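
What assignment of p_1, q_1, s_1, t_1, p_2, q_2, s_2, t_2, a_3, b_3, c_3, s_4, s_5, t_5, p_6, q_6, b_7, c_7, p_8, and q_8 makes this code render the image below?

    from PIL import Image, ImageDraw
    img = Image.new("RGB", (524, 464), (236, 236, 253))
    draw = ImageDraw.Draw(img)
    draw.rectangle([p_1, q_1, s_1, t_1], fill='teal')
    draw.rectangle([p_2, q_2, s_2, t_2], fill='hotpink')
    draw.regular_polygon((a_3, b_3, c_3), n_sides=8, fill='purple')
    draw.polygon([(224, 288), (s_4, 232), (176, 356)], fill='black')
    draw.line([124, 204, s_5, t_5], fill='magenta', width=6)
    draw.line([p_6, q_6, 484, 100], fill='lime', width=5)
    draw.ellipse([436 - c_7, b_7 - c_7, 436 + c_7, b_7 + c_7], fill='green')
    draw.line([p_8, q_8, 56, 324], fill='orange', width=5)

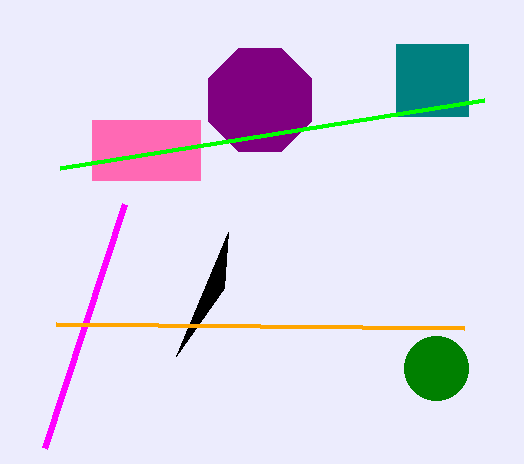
p_1 = 396; q_1 = 44; s_1 = 468; t_1 = 116; p_2 = 92; q_2 = 120; s_2 = 200; t_2 = 180; a_3 = 260; b_3 = 100; c_3 = 56; s_4 = 228; s_5 = 44; t_5 = 448; p_6 = 60; q_6 = 168; b_7 = 368; c_7 = 32; p_8 = 464; q_8 = 328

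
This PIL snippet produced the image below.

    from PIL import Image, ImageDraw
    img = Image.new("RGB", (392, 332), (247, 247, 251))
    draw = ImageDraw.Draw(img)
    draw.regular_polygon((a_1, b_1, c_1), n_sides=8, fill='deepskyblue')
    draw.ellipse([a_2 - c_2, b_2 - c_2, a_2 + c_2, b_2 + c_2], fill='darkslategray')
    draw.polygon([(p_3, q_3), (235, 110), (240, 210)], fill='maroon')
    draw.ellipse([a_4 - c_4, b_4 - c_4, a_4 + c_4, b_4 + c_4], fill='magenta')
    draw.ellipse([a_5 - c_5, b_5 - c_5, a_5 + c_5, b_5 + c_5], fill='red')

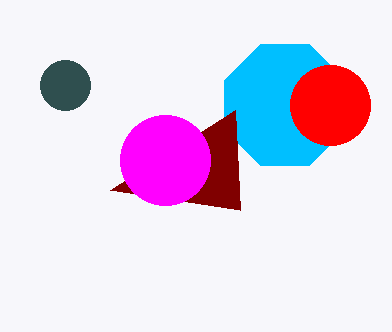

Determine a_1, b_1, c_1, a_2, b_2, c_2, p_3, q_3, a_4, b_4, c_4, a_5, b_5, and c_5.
a_1 = 285
b_1 = 105
c_1 = 65
a_2 = 65
b_2 = 85
c_2 = 25
p_3 = 110
q_3 = 190
a_4 = 165
b_4 = 160
c_4 = 45
a_5 = 330
b_5 = 105
c_5 = 40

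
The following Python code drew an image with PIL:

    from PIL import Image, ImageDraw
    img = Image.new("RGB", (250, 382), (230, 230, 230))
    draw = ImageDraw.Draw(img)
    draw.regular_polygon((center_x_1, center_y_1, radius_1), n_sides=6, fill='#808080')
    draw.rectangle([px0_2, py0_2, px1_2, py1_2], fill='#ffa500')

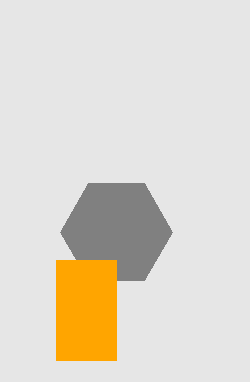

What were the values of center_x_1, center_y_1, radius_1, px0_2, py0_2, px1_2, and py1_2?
center_x_1 = 116; center_y_1 = 232; radius_1 = 56; px0_2 = 56; py0_2 = 260; px1_2 = 116; py1_2 = 360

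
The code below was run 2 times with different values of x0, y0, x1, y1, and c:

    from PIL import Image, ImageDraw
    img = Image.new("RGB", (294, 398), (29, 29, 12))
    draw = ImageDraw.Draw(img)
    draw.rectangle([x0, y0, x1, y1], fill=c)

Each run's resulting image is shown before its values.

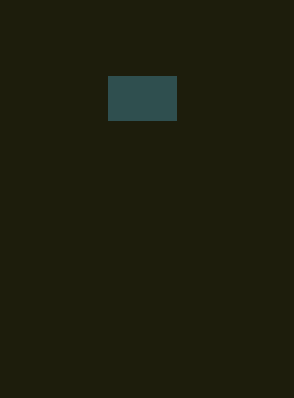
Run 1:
x0 = 108
y0 = 76
x1 = 176
y1 = 120
c = 'darkslategray'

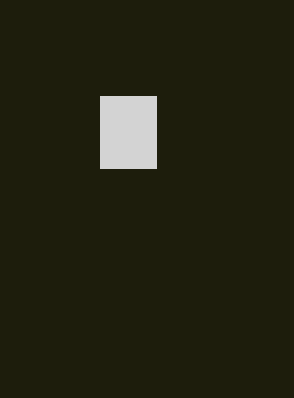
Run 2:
x0 = 100; y0 = 96; x1 = 156; y1 = 168; c = 'lightgray'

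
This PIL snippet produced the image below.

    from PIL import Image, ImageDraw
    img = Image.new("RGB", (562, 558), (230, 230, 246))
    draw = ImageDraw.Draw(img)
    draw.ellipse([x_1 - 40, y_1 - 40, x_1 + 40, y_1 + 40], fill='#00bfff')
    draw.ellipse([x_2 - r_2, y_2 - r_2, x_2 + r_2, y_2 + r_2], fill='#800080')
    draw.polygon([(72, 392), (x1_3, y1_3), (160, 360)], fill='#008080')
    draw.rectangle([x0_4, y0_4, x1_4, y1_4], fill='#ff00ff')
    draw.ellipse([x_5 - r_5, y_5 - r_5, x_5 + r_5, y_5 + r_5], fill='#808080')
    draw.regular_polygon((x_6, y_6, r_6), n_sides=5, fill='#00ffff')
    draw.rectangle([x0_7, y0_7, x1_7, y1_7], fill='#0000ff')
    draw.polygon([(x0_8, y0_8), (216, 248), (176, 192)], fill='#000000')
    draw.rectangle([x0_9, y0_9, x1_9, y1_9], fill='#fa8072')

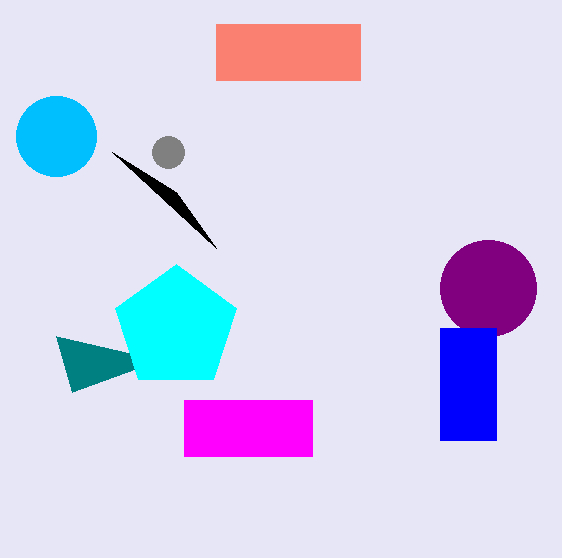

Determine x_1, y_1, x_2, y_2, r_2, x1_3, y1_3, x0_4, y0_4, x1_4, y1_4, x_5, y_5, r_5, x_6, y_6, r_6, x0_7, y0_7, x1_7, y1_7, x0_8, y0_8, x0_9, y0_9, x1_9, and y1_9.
x_1 = 56
y_1 = 136
x_2 = 488
y_2 = 288
r_2 = 48
x1_3 = 56
y1_3 = 336
x0_4 = 184
y0_4 = 400
x1_4 = 312
y1_4 = 456
x_5 = 168
y_5 = 152
r_5 = 16
x_6 = 176
y_6 = 328
r_6 = 64
x0_7 = 440
y0_7 = 328
x1_7 = 496
y1_7 = 440
x0_8 = 112
y0_8 = 152
x0_9 = 216
y0_9 = 24
x1_9 = 360
y1_9 = 80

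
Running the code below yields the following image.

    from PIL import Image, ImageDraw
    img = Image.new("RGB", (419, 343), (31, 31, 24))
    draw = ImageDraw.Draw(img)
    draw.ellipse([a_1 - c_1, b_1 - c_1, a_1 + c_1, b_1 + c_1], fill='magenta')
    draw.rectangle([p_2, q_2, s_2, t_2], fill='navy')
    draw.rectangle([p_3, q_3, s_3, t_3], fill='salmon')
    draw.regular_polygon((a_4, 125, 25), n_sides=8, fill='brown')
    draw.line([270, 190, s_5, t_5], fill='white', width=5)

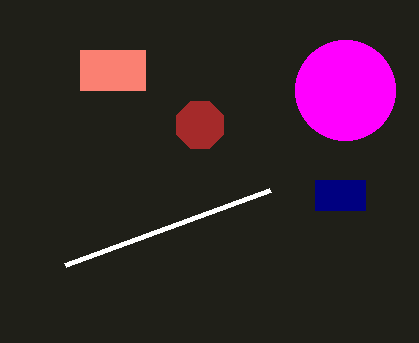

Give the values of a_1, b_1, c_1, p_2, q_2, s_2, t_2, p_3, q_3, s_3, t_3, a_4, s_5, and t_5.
a_1 = 345, b_1 = 90, c_1 = 50, p_2 = 315, q_2 = 180, s_2 = 365, t_2 = 210, p_3 = 80, q_3 = 50, s_3 = 145, t_3 = 90, a_4 = 200, s_5 = 65, t_5 = 265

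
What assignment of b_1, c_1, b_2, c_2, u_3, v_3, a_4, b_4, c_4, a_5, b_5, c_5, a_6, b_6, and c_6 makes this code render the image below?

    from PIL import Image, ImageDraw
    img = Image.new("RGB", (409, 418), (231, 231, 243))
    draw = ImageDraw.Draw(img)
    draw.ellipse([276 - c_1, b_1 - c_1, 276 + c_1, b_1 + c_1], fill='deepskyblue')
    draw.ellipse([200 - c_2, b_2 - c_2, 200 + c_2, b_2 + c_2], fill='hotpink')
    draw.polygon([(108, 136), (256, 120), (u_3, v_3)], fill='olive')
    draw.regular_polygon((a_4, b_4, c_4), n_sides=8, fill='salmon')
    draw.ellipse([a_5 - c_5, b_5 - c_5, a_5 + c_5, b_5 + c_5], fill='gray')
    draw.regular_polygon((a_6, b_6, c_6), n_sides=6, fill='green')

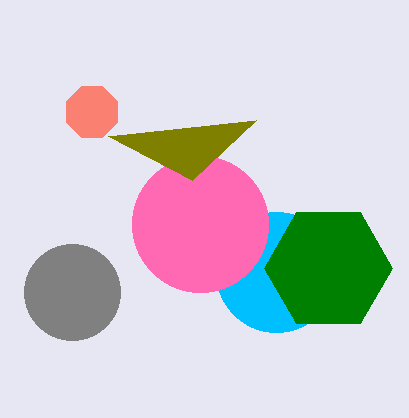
b_1 = 272; c_1 = 60; b_2 = 224; c_2 = 68; u_3 = 192; v_3 = 180; a_4 = 92; b_4 = 112; c_4 = 28; a_5 = 72; b_5 = 292; c_5 = 48; a_6 = 328; b_6 = 268; c_6 = 64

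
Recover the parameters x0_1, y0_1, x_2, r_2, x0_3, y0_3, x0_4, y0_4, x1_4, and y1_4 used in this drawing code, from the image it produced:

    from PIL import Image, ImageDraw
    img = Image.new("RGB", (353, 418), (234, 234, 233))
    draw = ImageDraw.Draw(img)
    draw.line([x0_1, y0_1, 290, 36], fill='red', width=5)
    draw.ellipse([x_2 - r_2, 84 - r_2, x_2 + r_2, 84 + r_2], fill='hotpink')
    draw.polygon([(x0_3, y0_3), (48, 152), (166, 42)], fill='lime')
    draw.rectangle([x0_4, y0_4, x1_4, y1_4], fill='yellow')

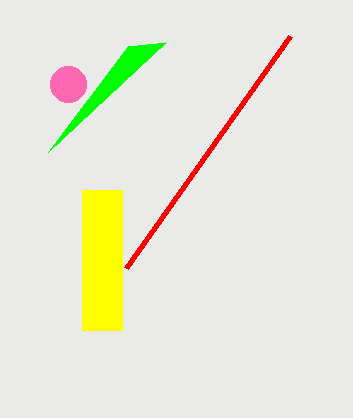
x0_1 = 126
y0_1 = 268
x_2 = 68
r_2 = 18
x0_3 = 128
y0_3 = 46
x0_4 = 82
y0_4 = 190
x1_4 = 122
y1_4 = 330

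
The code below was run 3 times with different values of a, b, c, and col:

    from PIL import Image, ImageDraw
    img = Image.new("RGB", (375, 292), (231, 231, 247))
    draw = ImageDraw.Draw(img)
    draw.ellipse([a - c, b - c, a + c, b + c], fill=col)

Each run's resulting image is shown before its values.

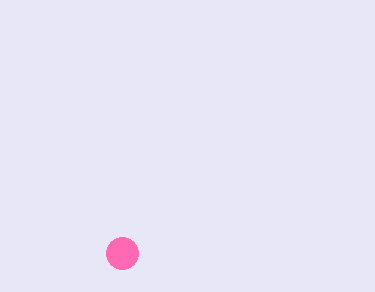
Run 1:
a = 122
b = 253
c = 16
col = 'hotpink'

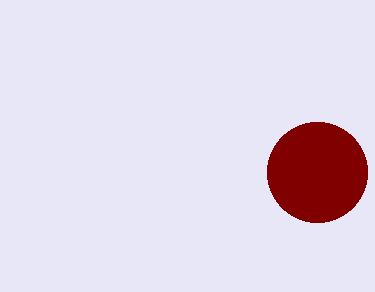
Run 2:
a = 317
b = 172
c = 50
col = 'maroon'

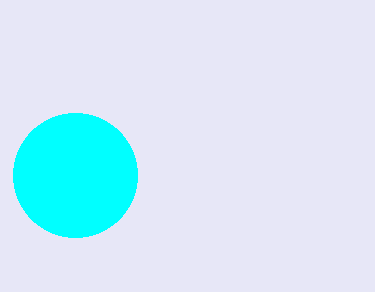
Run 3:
a = 75
b = 175
c = 62
col = 'cyan'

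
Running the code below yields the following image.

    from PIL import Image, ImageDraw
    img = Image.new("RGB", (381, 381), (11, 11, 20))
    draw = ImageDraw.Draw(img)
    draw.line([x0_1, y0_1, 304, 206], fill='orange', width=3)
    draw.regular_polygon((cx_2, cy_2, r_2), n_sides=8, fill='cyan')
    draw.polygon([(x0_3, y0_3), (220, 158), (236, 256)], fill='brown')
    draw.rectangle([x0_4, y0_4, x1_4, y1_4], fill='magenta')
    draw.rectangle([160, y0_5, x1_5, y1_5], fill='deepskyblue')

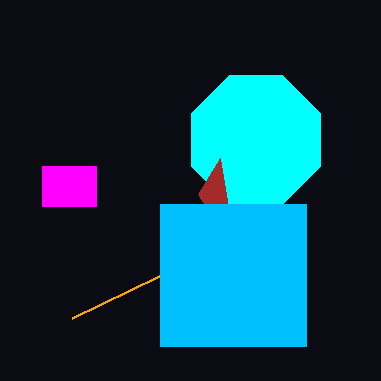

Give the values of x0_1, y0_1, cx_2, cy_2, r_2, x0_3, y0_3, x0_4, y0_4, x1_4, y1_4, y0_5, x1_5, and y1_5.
x0_1 = 72
y0_1 = 318
cx_2 = 256
cy_2 = 140
r_2 = 70
x0_3 = 198
y0_3 = 194
x0_4 = 42
y0_4 = 166
x1_4 = 96
y1_4 = 206
y0_5 = 204
x1_5 = 306
y1_5 = 346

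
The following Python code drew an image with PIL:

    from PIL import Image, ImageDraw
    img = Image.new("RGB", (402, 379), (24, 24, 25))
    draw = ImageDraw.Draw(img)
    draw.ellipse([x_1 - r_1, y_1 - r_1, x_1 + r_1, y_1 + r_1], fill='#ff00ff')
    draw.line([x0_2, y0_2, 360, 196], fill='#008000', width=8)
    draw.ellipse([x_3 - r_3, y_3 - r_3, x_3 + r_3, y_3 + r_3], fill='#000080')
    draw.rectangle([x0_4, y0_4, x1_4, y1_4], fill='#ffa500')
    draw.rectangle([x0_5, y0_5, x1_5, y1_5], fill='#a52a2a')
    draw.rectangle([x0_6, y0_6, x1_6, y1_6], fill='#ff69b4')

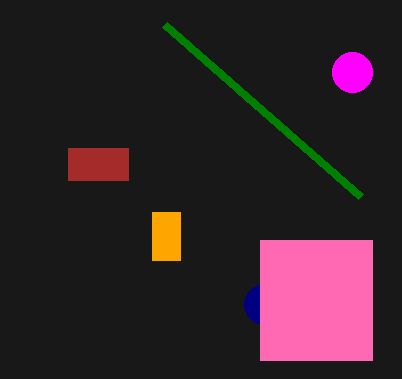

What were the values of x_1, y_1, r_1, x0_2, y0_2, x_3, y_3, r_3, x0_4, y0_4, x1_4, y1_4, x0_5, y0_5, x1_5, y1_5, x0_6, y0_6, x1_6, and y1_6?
x_1 = 352; y_1 = 72; r_1 = 20; x0_2 = 164; y0_2 = 24; x_3 = 264; y_3 = 304; r_3 = 20; x0_4 = 152; y0_4 = 212; x1_4 = 180; y1_4 = 260; x0_5 = 68; y0_5 = 148; x1_5 = 128; y1_5 = 180; x0_6 = 260; y0_6 = 240; x1_6 = 372; y1_6 = 360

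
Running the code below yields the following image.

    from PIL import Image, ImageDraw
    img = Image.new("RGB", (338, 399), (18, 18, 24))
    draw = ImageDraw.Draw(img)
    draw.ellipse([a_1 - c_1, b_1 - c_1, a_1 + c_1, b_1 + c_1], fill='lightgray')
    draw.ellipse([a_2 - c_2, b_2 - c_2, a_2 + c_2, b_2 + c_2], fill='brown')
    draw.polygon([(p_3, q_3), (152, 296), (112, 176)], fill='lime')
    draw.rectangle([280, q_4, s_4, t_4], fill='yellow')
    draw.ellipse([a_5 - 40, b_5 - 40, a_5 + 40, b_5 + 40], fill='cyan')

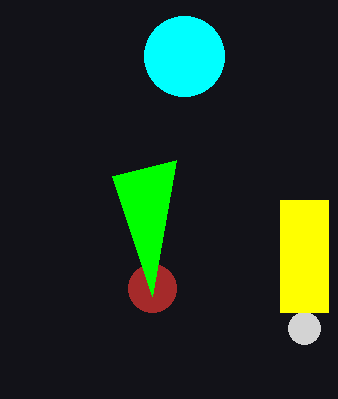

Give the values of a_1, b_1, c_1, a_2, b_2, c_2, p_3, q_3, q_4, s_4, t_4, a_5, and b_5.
a_1 = 304; b_1 = 328; c_1 = 16; a_2 = 152; b_2 = 288; c_2 = 24; p_3 = 176; q_3 = 160; q_4 = 200; s_4 = 328; t_4 = 312; a_5 = 184; b_5 = 56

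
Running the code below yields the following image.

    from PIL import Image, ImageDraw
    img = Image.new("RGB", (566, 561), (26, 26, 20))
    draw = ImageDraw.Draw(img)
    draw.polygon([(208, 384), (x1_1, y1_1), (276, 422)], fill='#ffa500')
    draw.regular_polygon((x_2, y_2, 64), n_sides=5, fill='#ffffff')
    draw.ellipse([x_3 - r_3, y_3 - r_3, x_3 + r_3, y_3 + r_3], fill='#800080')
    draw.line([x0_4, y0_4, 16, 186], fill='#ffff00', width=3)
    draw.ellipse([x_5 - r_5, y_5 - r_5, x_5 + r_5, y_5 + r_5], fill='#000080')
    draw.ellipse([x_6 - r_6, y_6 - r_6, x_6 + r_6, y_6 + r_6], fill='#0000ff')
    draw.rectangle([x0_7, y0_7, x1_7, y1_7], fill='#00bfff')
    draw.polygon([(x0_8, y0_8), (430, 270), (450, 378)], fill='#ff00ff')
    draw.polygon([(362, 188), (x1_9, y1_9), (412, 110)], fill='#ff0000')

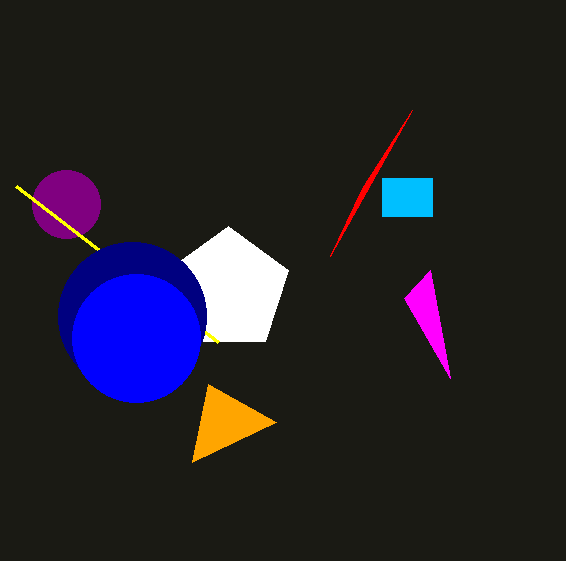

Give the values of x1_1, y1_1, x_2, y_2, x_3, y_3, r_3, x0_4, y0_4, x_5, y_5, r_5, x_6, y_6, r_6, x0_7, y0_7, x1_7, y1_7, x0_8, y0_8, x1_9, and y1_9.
x1_1 = 192; y1_1 = 462; x_2 = 228; y_2 = 290; x_3 = 66; y_3 = 204; r_3 = 34; x0_4 = 218; y0_4 = 342; x_5 = 132; y_5 = 316; r_5 = 74; x_6 = 136; y_6 = 338; r_6 = 64; x0_7 = 382; y0_7 = 178; x1_7 = 432; y1_7 = 216; x0_8 = 404; y0_8 = 298; x1_9 = 330; y1_9 = 256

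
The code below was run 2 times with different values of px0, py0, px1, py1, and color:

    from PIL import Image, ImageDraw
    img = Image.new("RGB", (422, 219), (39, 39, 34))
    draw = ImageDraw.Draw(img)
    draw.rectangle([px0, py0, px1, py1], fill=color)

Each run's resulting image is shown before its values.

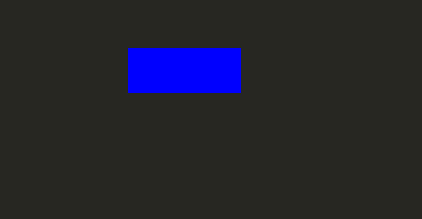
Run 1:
px0 = 128
py0 = 48
px1 = 240
py1 = 92
color = 'blue'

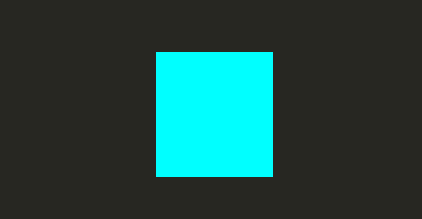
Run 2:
px0 = 156
py0 = 52
px1 = 272
py1 = 176
color = 'cyan'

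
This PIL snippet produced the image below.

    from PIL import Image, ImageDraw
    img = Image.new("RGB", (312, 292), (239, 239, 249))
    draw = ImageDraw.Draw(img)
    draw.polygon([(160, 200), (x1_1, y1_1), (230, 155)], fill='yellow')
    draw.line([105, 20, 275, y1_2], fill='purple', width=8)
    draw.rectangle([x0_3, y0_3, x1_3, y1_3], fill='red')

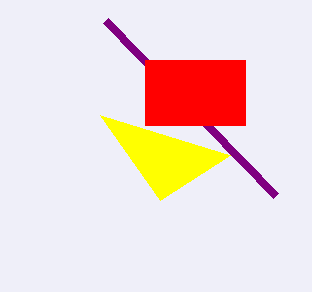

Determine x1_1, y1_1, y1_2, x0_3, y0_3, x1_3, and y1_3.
x1_1 = 100, y1_1 = 115, y1_2 = 195, x0_3 = 145, y0_3 = 60, x1_3 = 245, y1_3 = 125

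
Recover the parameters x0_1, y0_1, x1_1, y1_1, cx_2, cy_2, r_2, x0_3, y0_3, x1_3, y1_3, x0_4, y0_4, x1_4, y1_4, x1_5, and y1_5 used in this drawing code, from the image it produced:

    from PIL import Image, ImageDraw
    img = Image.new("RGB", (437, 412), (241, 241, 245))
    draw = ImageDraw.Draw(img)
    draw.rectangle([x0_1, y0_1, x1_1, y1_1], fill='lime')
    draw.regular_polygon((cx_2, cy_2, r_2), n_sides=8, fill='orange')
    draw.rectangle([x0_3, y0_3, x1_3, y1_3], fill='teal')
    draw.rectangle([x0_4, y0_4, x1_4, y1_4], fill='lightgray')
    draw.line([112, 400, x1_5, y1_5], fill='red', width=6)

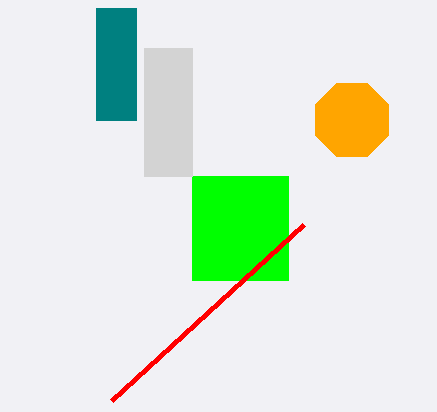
x0_1 = 192
y0_1 = 176
x1_1 = 288
y1_1 = 280
cx_2 = 352
cy_2 = 120
r_2 = 40
x0_3 = 96
y0_3 = 8
x1_3 = 136
y1_3 = 120
x0_4 = 144
y0_4 = 48
x1_4 = 192
y1_4 = 176
x1_5 = 304
y1_5 = 224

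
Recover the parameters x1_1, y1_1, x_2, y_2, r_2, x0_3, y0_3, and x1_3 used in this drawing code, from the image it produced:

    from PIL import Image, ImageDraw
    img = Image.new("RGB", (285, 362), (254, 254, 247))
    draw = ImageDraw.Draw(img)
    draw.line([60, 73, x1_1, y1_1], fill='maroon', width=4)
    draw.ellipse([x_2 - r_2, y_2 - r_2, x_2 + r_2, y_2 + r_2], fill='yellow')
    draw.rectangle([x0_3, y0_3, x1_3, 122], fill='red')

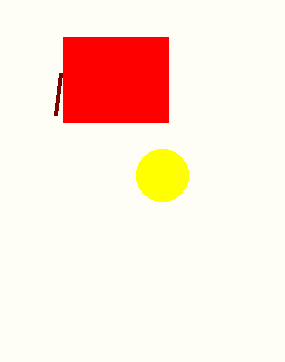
x1_1 = 55; y1_1 = 115; x_2 = 162; y_2 = 175; r_2 = 26; x0_3 = 63; y0_3 = 37; x1_3 = 168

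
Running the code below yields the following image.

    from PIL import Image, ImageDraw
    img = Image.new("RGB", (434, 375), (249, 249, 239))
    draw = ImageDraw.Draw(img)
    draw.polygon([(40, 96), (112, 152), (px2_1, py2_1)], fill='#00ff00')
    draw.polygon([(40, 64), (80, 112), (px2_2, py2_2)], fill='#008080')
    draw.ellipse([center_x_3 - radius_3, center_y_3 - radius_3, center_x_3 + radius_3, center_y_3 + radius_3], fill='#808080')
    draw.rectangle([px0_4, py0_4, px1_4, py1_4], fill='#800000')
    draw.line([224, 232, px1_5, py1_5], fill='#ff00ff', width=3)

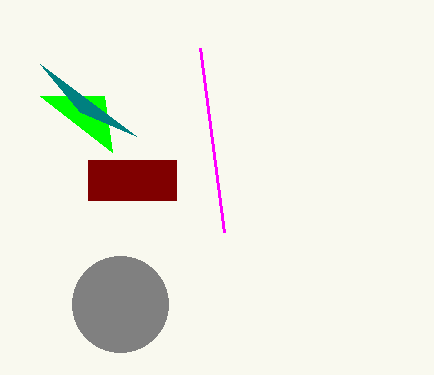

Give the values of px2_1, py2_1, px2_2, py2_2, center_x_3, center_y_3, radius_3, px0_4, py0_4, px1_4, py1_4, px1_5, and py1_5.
px2_1 = 104
py2_1 = 96
px2_2 = 136
py2_2 = 136
center_x_3 = 120
center_y_3 = 304
radius_3 = 48
px0_4 = 88
py0_4 = 160
px1_4 = 176
py1_4 = 200
px1_5 = 200
py1_5 = 48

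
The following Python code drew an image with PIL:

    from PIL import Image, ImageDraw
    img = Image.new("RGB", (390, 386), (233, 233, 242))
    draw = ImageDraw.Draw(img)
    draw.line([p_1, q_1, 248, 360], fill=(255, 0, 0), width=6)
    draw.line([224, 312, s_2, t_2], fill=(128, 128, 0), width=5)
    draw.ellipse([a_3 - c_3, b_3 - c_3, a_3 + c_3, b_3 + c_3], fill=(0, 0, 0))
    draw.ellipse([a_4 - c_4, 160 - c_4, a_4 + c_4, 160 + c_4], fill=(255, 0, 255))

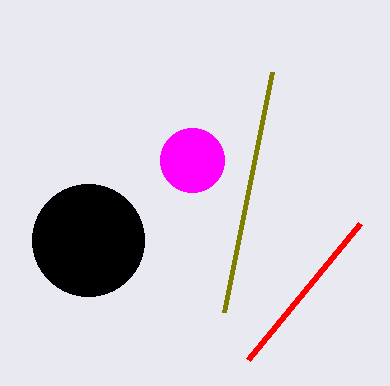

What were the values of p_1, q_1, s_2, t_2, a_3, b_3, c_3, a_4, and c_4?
p_1 = 360
q_1 = 224
s_2 = 272
t_2 = 72
a_3 = 88
b_3 = 240
c_3 = 56
a_4 = 192
c_4 = 32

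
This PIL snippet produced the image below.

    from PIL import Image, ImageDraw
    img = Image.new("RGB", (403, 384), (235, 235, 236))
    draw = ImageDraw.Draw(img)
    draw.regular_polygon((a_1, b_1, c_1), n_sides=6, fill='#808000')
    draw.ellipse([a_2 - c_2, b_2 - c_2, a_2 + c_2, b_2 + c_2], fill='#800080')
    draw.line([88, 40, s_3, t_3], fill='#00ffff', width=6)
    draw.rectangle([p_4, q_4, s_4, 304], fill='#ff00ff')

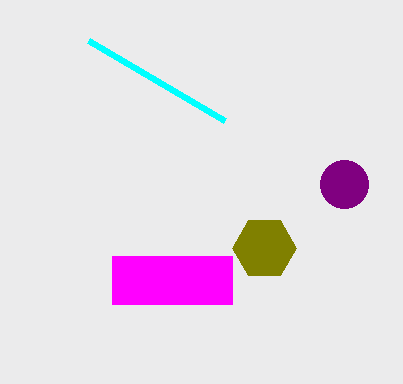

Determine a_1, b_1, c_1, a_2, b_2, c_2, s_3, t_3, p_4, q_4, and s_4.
a_1 = 264; b_1 = 248; c_1 = 32; a_2 = 344; b_2 = 184; c_2 = 24; s_3 = 224; t_3 = 120; p_4 = 112; q_4 = 256; s_4 = 232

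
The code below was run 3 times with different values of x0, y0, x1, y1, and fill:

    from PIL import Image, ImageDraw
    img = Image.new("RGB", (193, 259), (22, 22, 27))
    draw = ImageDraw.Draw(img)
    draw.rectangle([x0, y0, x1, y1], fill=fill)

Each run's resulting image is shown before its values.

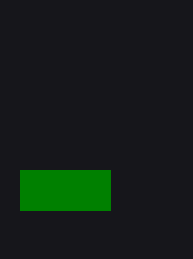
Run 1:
x0 = 20, y0 = 170, x1 = 110, y1 = 210, fill = 'green'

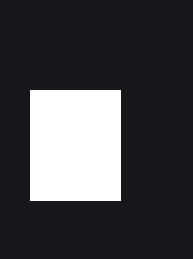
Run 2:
x0 = 30, y0 = 90, x1 = 120, y1 = 200, fill = 'white'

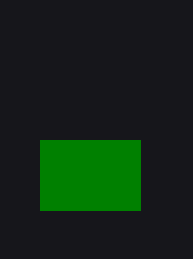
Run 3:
x0 = 40, y0 = 140, x1 = 140, y1 = 210, fill = 'green'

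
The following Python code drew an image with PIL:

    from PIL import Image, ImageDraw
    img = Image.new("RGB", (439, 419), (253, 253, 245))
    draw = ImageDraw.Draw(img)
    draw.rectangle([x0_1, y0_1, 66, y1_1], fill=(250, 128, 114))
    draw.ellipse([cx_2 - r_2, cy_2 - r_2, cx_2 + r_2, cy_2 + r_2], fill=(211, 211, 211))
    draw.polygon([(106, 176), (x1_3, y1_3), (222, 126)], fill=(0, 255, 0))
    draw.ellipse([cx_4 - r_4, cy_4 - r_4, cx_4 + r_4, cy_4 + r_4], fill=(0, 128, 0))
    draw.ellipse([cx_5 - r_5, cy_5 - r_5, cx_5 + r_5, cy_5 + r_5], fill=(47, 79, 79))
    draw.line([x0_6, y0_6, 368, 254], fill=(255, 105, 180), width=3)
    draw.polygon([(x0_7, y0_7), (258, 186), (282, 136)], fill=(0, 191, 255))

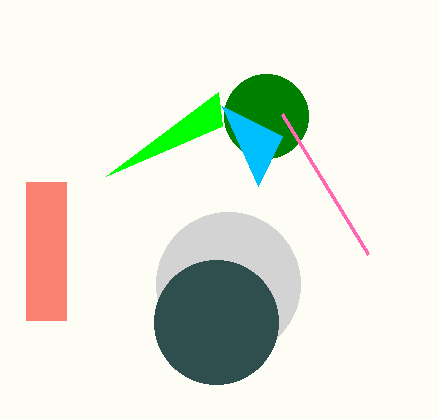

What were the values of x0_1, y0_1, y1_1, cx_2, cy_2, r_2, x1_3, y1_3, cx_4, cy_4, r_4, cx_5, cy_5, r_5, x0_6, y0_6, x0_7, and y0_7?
x0_1 = 26
y0_1 = 182
y1_1 = 320
cx_2 = 228
cy_2 = 284
r_2 = 72
x1_3 = 218
y1_3 = 92
cx_4 = 266
cy_4 = 116
r_4 = 42
cx_5 = 216
cy_5 = 322
r_5 = 62
x0_6 = 282
y0_6 = 114
x0_7 = 222
y0_7 = 106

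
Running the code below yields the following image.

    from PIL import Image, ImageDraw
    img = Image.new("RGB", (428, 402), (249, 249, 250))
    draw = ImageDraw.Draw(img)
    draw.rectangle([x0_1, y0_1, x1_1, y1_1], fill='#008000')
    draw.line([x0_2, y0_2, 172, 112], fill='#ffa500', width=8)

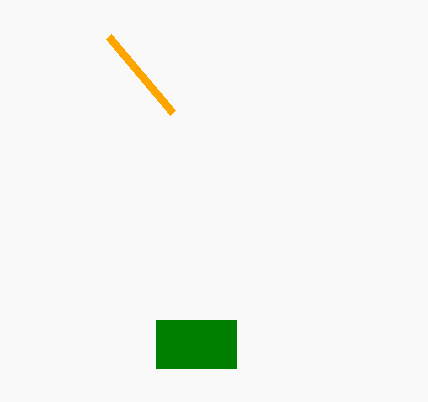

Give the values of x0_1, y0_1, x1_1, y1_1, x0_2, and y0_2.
x0_1 = 156; y0_1 = 320; x1_1 = 236; y1_1 = 368; x0_2 = 108; y0_2 = 36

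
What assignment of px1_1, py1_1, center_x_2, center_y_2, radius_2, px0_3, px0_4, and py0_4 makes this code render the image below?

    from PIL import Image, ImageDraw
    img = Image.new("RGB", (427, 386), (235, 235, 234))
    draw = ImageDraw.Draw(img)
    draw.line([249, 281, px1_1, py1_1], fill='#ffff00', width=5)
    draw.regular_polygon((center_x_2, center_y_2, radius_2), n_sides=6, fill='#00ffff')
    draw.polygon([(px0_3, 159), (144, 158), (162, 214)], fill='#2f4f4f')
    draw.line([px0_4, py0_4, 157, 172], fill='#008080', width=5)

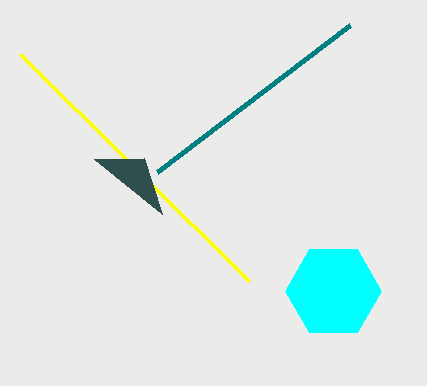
px1_1 = 20, py1_1 = 54, center_x_2 = 333, center_y_2 = 291, radius_2 = 48, px0_3 = 94, px0_4 = 350, py0_4 = 25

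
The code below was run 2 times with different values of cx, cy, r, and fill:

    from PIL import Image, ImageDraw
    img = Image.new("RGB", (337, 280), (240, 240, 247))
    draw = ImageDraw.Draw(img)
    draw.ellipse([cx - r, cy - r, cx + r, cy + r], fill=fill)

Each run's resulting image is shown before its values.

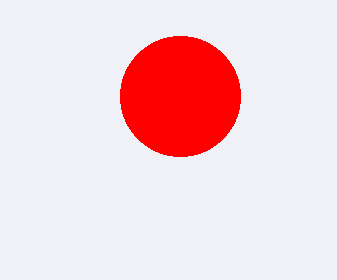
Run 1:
cx = 180, cy = 96, r = 60, fill = 'red'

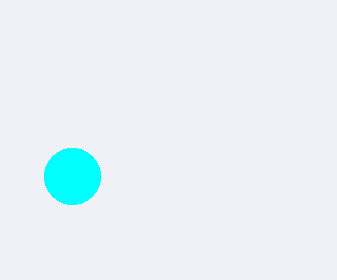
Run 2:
cx = 72
cy = 176
r = 28
fill = 'cyan'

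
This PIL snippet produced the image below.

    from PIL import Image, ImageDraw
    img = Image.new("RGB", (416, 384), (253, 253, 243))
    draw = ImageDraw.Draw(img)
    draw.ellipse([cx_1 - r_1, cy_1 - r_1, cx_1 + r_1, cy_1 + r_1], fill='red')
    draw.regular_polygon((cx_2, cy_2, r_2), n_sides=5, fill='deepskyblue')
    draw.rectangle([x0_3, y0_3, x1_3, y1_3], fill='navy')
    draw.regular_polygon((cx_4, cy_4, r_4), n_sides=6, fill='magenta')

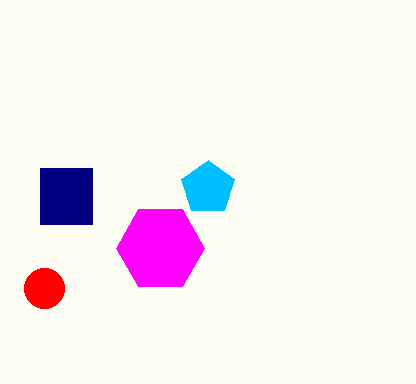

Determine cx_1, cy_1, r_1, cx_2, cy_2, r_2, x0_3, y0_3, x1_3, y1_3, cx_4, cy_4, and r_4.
cx_1 = 44; cy_1 = 288; r_1 = 20; cx_2 = 208; cy_2 = 188; r_2 = 28; x0_3 = 40; y0_3 = 168; x1_3 = 92; y1_3 = 224; cx_4 = 160; cy_4 = 248; r_4 = 44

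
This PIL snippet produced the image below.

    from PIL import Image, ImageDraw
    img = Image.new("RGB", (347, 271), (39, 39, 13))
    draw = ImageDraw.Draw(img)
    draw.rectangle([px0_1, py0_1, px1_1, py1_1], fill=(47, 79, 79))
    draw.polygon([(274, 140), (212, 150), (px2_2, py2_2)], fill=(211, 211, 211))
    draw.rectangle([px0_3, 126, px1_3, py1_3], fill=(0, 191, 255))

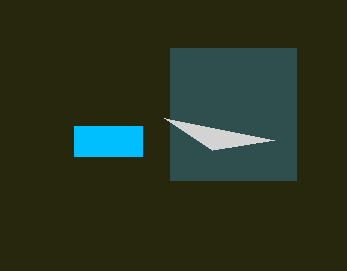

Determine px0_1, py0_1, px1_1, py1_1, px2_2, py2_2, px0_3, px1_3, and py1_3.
px0_1 = 170, py0_1 = 48, px1_1 = 296, py1_1 = 180, px2_2 = 164, py2_2 = 118, px0_3 = 74, px1_3 = 142, py1_3 = 156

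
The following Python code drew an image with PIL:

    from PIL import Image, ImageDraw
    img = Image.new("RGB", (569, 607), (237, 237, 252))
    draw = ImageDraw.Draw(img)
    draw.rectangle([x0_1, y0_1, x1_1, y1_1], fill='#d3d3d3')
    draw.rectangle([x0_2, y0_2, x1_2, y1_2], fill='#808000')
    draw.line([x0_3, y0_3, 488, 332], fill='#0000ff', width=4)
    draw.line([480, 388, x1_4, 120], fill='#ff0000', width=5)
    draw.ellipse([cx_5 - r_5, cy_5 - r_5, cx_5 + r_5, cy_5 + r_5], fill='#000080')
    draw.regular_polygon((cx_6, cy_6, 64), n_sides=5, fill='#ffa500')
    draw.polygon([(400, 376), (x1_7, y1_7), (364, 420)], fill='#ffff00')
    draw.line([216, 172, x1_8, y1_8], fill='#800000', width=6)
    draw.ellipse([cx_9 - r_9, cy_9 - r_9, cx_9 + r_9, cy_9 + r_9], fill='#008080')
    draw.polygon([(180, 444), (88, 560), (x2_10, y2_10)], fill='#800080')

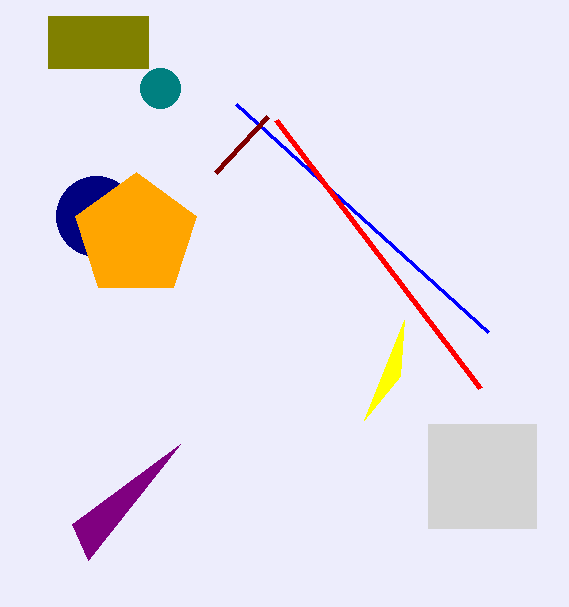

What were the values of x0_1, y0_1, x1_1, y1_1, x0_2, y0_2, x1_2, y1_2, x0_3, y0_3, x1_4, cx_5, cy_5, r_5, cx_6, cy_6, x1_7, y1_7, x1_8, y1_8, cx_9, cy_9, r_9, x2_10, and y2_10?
x0_1 = 428
y0_1 = 424
x1_1 = 536
y1_1 = 528
x0_2 = 48
y0_2 = 16
x1_2 = 148
y1_2 = 68
x0_3 = 236
y0_3 = 104
x1_4 = 276
cx_5 = 96
cy_5 = 216
r_5 = 40
cx_6 = 136
cy_6 = 236
x1_7 = 404
y1_7 = 320
x1_8 = 268
y1_8 = 116
cx_9 = 160
cy_9 = 88
r_9 = 20
x2_10 = 72
y2_10 = 524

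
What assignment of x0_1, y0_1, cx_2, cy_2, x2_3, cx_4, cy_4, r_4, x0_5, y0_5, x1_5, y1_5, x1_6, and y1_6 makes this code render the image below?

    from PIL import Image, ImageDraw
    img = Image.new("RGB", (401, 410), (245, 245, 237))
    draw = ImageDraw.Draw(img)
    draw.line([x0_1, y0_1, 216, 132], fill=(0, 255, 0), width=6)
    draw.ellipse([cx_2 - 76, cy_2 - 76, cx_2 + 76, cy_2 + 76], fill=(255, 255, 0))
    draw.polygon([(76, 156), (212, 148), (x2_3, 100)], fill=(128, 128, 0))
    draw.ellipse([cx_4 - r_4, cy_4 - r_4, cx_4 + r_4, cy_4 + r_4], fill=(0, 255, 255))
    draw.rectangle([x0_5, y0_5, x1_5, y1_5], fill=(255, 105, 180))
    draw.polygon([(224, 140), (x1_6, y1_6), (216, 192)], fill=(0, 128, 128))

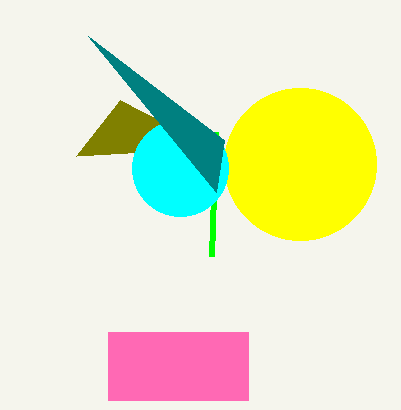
x0_1 = 212, y0_1 = 256, cx_2 = 300, cy_2 = 164, x2_3 = 120, cx_4 = 180, cy_4 = 168, r_4 = 48, x0_5 = 108, y0_5 = 332, x1_5 = 248, y1_5 = 400, x1_6 = 88, y1_6 = 36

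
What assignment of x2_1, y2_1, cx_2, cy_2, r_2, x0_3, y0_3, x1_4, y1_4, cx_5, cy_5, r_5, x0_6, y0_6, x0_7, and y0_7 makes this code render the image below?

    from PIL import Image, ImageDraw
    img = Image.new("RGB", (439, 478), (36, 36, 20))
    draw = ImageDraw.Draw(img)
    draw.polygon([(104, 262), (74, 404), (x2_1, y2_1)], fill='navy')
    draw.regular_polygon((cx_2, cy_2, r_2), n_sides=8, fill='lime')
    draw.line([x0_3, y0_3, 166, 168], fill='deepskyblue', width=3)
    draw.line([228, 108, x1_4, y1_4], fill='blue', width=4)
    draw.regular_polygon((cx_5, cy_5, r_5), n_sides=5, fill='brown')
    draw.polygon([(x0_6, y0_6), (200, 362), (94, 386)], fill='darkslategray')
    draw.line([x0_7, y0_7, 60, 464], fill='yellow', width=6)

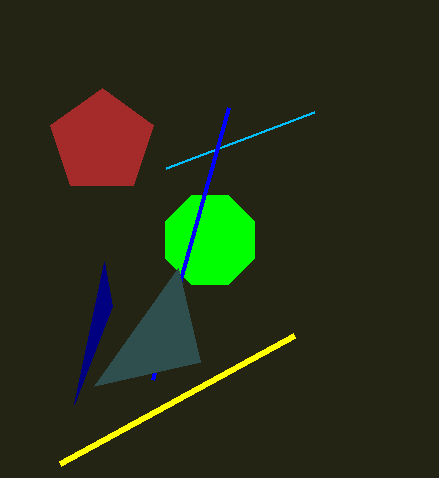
x2_1 = 112; y2_1 = 306; cx_2 = 210; cy_2 = 240; r_2 = 48; x0_3 = 314; y0_3 = 112; x1_4 = 152; y1_4 = 380; cx_5 = 102; cy_5 = 142; r_5 = 54; x0_6 = 178; y0_6 = 268; x0_7 = 294; y0_7 = 336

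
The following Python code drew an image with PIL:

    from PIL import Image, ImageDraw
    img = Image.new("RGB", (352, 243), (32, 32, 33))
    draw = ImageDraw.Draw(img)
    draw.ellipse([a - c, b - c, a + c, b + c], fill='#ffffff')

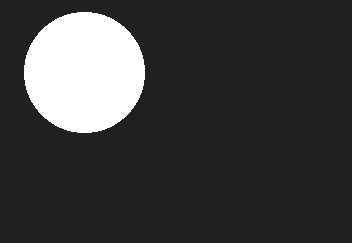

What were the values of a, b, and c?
a = 84
b = 72
c = 60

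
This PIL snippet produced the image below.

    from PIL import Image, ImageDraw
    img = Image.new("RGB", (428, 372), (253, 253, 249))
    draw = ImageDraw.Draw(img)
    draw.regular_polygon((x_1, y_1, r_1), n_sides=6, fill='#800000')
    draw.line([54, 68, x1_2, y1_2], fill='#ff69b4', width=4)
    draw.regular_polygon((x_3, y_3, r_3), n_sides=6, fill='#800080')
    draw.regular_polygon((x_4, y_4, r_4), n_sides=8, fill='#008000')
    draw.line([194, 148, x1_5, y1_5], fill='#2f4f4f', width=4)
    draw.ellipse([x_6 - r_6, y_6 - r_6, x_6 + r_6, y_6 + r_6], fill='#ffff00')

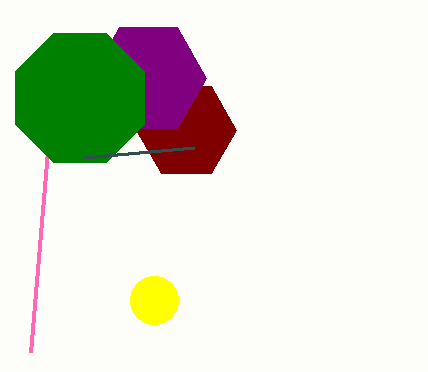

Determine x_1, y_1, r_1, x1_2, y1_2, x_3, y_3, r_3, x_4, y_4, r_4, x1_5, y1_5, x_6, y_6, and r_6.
x_1 = 186; y_1 = 130; r_1 = 50; x1_2 = 30; y1_2 = 352; x_3 = 148; y_3 = 78; r_3 = 58; x_4 = 80; y_4 = 98; r_4 = 70; x1_5 = 84; y1_5 = 158; x_6 = 154; y_6 = 300; r_6 = 24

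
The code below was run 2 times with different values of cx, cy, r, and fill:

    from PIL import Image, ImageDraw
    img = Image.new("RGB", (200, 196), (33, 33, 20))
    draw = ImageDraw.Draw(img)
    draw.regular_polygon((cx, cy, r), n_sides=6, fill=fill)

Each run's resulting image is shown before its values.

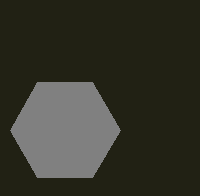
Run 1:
cx = 65, cy = 130, r = 55, fill = 'gray'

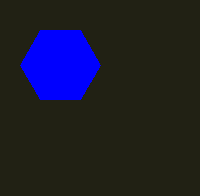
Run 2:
cx = 60; cy = 65; r = 40; fill = 'blue'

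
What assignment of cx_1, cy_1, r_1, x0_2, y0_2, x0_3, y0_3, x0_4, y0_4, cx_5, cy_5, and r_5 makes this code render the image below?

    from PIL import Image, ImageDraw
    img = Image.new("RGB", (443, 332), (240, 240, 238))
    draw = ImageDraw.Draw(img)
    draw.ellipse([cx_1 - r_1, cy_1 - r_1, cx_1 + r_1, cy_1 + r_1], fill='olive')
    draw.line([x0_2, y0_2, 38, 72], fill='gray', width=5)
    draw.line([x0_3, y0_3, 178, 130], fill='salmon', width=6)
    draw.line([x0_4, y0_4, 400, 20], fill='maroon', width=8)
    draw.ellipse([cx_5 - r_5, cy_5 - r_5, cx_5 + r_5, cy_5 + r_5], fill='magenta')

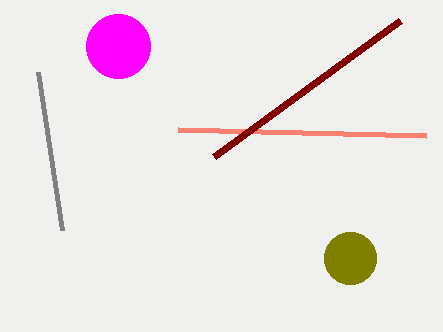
cx_1 = 350, cy_1 = 258, r_1 = 26, x0_2 = 62, y0_2 = 230, x0_3 = 426, y0_3 = 136, x0_4 = 214, y0_4 = 156, cx_5 = 118, cy_5 = 46, r_5 = 32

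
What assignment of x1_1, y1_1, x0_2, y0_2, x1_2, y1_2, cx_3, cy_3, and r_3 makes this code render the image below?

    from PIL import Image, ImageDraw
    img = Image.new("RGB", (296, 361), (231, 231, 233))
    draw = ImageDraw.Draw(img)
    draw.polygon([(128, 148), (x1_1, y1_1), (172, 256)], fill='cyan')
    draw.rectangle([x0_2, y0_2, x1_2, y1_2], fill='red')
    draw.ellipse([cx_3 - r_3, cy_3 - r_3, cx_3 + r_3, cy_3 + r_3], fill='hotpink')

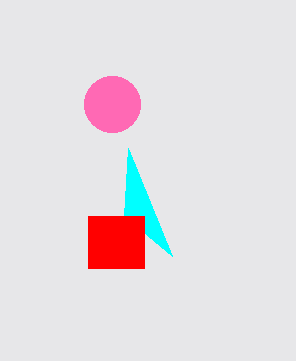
x1_1 = 124
y1_1 = 216
x0_2 = 88
y0_2 = 216
x1_2 = 144
y1_2 = 268
cx_3 = 112
cy_3 = 104
r_3 = 28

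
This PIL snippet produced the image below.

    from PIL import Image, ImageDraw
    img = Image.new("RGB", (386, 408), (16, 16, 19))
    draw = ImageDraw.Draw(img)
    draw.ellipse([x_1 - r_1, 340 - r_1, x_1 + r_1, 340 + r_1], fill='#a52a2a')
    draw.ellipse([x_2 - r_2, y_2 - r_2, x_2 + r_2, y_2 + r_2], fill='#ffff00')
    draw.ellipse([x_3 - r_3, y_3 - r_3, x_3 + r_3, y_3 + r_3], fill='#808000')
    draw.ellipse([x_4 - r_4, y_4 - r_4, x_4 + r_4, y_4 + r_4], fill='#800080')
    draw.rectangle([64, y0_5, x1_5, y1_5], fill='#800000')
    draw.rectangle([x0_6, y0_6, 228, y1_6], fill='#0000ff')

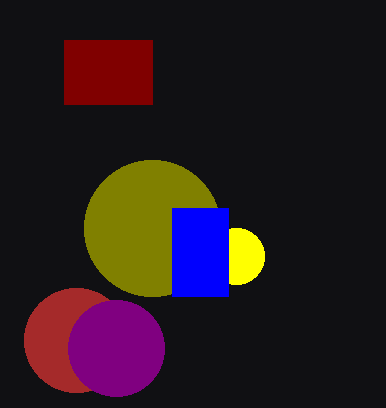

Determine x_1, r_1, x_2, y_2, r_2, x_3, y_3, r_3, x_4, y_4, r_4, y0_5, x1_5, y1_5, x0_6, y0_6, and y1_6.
x_1 = 76; r_1 = 52; x_2 = 236; y_2 = 256; r_2 = 28; x_3 = 152; y_3 = 228; r_3 = 68; x_4 = 116; y_4 = 348; r_4 = 48; y0_5 = 40; x1_5 = 152; y1_5 = 104; x0_6 = 172; y0_6 = 208; y1_6 = 296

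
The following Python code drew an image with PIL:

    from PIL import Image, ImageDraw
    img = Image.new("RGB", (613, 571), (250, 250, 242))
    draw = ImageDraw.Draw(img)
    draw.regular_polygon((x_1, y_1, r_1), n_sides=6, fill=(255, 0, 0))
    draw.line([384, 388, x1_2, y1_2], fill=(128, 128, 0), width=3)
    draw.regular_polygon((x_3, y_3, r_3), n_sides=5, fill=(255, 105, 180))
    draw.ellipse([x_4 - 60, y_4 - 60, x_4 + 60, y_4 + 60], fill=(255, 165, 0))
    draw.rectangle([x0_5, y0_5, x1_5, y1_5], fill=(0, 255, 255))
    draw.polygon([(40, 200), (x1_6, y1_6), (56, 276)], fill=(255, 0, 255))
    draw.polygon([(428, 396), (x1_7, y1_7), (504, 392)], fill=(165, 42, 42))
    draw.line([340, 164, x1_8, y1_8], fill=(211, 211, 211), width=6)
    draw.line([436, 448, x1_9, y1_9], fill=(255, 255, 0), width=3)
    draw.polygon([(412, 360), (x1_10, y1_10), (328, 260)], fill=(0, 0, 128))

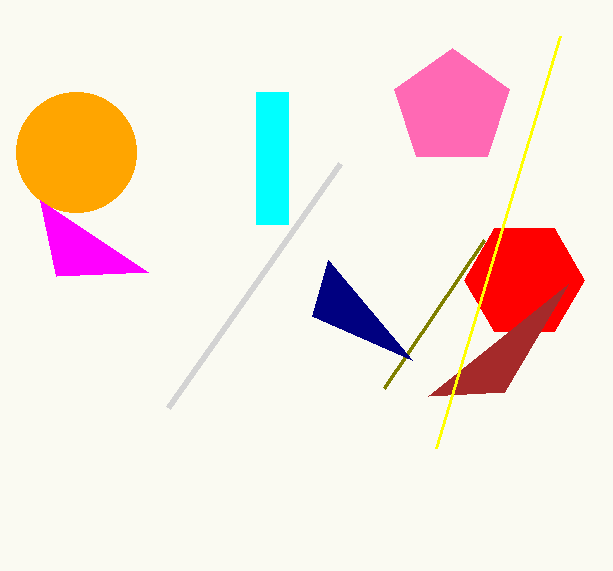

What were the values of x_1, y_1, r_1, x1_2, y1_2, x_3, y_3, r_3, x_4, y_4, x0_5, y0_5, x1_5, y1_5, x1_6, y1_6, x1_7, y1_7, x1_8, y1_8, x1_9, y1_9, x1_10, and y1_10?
x_1 = 524, y_1 = 280, r_1 = 60, x1_2 = 484, y1_2 = 240, x_3 = 452, y_3 = 108, r_3 = 60, x_4 = 76, y_4 = 152, x0_5 = 256, y0_5 = 92, x1_5 = 288, y1_5 = 224, x1_6 = 148, y1_6 = 272, x1_7 = 568, y1_7 = 284, x1_8 = 168, y1_8 = 408, x1_9 = 560, y1_9 = 36, x1_10 = 312, y1_10 = 316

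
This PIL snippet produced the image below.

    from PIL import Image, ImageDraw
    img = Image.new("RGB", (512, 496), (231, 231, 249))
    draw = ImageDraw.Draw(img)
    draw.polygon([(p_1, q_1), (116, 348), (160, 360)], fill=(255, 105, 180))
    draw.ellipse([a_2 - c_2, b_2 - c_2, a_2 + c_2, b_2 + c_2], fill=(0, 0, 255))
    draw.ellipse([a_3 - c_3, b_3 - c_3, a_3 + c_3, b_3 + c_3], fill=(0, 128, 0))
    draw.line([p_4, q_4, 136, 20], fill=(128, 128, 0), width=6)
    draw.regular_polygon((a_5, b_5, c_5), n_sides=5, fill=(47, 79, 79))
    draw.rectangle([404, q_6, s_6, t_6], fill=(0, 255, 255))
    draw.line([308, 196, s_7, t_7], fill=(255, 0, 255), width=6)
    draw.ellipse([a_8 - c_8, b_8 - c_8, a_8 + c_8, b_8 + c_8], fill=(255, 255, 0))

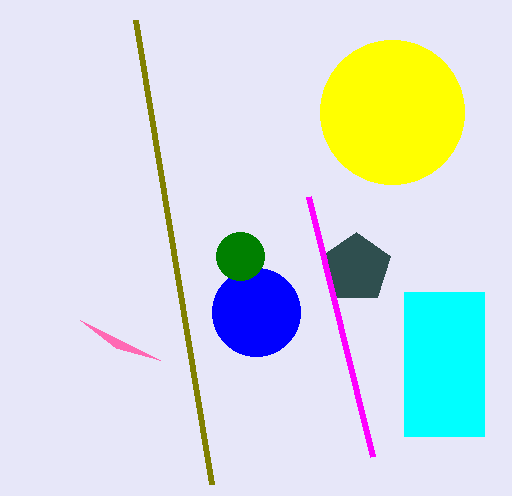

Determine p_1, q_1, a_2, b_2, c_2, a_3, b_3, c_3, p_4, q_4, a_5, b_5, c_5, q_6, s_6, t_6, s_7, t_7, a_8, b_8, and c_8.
p_1 = 80, q_1 = 320, a_2 = 256, b_2 = 312, c_2 = 44, a_3 = 240, b_3 = 256, c_3 = 24, p_4 = 212, q_4 = 484, a_5 = 356, b_5 = 268, c_5 = 36, q_6 = 292, s_6 = 484, t_6 = 436, s_7 = 372, t_7 = 456, a_8 = 392, b_8 = 112, c_8 = 72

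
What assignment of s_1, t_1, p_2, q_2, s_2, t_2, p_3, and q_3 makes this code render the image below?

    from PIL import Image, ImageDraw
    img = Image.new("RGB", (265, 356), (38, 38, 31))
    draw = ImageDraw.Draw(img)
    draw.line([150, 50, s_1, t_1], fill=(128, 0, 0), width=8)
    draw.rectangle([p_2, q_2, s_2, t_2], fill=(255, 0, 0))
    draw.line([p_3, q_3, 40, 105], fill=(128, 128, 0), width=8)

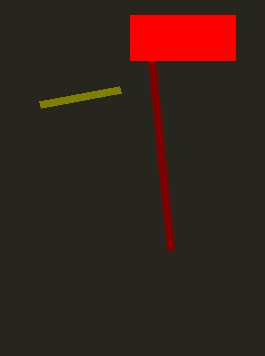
s_1 = 170, t_1 = 250, p_2 = 130, q_2 = 15, s_2 = 235, t_2 = 60, p_3 = 120, q_3 = 90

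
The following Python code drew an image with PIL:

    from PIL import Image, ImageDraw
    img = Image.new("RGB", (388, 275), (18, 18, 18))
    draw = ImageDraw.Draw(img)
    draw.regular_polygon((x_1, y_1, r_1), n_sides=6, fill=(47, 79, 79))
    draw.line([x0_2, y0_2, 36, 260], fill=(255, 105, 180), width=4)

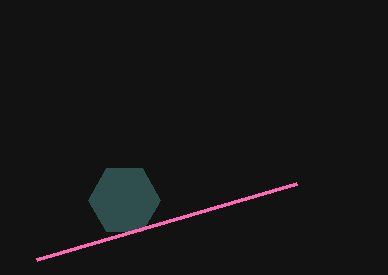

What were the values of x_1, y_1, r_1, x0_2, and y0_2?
x_1 = 124, y_1 = 200, r_1 = 36, x0_2 = 296, y0_2 = 184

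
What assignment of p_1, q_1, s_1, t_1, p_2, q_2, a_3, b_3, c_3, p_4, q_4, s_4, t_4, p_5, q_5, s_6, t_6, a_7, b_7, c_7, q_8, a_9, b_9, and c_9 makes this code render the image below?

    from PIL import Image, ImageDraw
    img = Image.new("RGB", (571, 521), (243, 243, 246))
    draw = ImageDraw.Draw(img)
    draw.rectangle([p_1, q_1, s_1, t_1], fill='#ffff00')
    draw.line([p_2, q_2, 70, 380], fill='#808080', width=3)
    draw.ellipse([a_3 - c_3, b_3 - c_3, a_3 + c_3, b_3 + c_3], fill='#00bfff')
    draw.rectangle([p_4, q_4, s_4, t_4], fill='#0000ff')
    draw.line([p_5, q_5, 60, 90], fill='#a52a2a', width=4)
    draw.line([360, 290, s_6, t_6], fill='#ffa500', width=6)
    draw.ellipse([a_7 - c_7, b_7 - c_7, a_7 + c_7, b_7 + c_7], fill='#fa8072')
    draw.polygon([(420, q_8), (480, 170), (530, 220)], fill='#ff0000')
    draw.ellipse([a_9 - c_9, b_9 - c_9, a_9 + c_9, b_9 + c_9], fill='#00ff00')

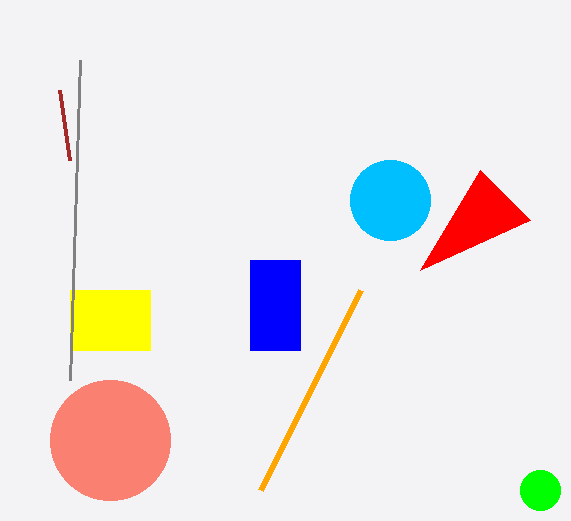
p_1 = 70, q_1 = 290, s_1 = 150, t_1 = 350, p_2 = 80, q_2 = 60, a_3 = 390, b_3 = 200, c_3 = 40, p_4 = 250, q_4 = 260, s_4 = 300, t_4 = 350, p_5 = 70, q_5 = 160, s_6 = 260, t_6 = 490, a_7 = 110, b_7 = 440, c_7 = 60, q_8 = 270, a_9 = 540, b_9 = 490, c_9 = 20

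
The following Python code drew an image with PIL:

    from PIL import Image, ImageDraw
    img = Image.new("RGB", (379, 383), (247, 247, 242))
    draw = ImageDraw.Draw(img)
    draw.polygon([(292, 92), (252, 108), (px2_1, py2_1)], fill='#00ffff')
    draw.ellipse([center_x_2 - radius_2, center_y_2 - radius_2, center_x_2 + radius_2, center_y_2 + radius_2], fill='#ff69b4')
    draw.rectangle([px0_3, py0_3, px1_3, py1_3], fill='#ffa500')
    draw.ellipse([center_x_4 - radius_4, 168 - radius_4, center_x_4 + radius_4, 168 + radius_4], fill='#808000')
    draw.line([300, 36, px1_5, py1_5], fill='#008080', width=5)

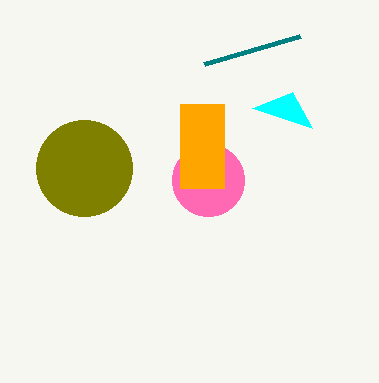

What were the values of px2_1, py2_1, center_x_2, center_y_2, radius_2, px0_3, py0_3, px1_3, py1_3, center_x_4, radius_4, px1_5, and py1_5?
px2_1 = 312, py2_1 = 128, center_x_2 = 208, center_y_2 = 180, radius_2 = 36, px0_3 = 180, py0_3 = 104, px1_3 = 224, py1_3 = 188, center_x_4 = 84, radius_4 = 48, px1_5 = 204, py1_5 = 64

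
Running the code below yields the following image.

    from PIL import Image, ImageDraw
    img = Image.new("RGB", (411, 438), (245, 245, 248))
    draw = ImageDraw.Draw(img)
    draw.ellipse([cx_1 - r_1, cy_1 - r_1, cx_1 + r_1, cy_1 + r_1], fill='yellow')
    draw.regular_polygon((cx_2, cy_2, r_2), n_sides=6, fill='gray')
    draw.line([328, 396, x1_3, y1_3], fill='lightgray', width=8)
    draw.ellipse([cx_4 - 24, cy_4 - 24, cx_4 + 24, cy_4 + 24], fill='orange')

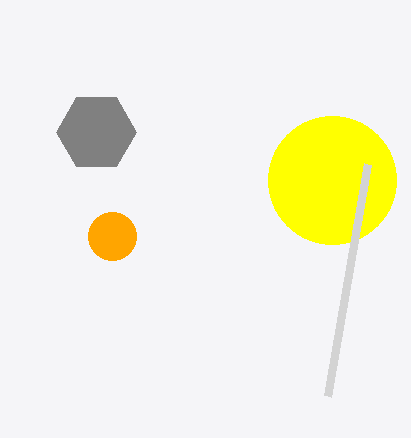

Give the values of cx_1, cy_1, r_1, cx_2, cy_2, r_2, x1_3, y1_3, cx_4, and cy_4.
cx_1 = 332; cy_1 = 180; r_1 = 64; cx_2 = 96; cy_2 = 132; r_2 = 40; x1_3 = 368; y1_3 = 164; cx_4 = 112; cy_4 = 236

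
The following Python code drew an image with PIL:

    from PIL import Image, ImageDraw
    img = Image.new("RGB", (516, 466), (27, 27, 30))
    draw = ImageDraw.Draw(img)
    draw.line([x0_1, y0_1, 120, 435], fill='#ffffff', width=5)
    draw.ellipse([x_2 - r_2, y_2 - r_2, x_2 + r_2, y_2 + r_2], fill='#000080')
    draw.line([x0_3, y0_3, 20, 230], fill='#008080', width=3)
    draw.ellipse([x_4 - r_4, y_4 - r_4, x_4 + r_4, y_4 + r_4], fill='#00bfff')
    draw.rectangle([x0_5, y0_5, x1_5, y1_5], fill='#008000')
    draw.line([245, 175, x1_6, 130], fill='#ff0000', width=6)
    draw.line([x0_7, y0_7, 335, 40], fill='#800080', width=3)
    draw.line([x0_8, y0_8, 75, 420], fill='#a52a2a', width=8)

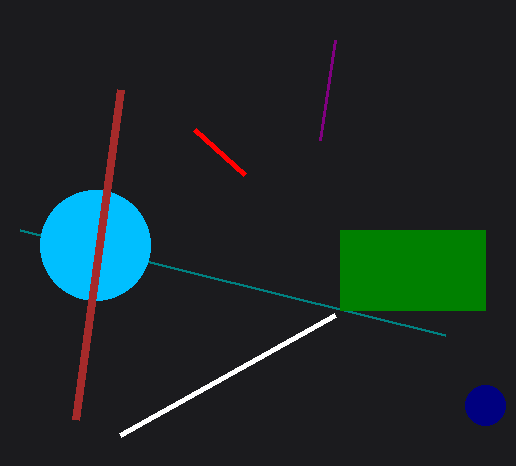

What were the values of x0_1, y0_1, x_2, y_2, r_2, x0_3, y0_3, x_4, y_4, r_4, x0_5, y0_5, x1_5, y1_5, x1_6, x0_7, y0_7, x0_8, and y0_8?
x0_1 = 335, y0_1 = 315, x_2 = 485, y_2 = 405, r_2 = 20, x0_3 = 445, y0_3 = 335, x_4 = 95, y_4 = 245, r_4 = 55, x0_5 = 340, y0_5 = 230, x1_5 = 485, y1_5 = 310, x1_6 = 195, x0_7 = 320, y0_7 = 140, x0_8 = 120, y0_8 = 90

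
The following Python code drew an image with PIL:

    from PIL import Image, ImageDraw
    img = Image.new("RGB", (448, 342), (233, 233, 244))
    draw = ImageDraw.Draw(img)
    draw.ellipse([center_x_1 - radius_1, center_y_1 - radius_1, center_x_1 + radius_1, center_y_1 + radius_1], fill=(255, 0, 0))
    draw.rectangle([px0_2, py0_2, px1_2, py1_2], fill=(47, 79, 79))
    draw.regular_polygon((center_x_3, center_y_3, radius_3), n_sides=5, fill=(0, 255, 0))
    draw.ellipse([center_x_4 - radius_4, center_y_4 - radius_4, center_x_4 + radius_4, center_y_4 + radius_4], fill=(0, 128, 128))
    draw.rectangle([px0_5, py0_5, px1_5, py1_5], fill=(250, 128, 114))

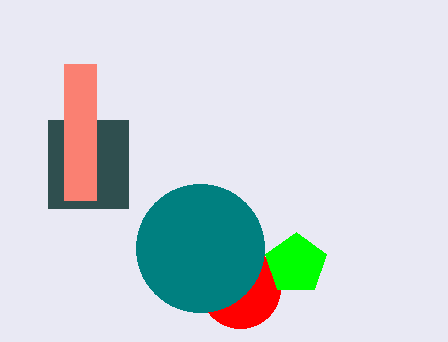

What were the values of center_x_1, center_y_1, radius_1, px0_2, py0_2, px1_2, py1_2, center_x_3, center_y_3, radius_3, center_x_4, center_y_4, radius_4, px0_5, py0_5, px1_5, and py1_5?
center_x_1 = 240
center_y_1 = 288
radius_1 = 40
px0_2 = 48
py0_2 = 120
px1_2 = 128
py1_2 = 208
center_x_3 = 296
center_y_3 = 264
radius_3 = 32
center_x_4 = 200
center_y_4 = 248
radius_4 = 64
px0_5 = 64
py0_5 = 64
px1_5 = 96
py1_5 = 200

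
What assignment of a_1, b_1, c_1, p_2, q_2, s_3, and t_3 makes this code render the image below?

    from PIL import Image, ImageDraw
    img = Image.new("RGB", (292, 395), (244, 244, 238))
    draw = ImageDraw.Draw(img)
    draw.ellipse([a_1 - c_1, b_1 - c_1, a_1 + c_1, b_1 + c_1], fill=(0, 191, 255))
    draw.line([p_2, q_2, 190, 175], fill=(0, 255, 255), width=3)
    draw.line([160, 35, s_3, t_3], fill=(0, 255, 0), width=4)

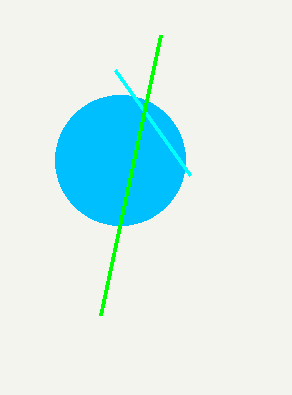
a_1 = 120; b_1 = 160; c_1 = 65; p_2 = 115; q_2 = 70; s_3 = 100; t_3 = 315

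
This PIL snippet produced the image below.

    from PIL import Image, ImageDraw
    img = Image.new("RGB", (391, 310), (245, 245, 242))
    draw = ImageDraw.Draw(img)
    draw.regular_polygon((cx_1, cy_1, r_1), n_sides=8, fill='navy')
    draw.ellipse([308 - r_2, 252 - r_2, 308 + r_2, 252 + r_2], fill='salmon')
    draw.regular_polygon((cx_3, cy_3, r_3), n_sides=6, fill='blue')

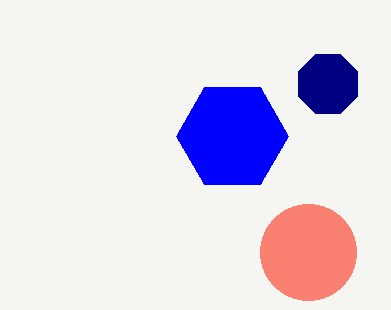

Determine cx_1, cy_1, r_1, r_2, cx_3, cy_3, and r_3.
cx_1 = 328; cy_1 = 84; r_1 = 32; r_2 = 48; cx_3 = 232; cy_3 = 136; r_3 = 56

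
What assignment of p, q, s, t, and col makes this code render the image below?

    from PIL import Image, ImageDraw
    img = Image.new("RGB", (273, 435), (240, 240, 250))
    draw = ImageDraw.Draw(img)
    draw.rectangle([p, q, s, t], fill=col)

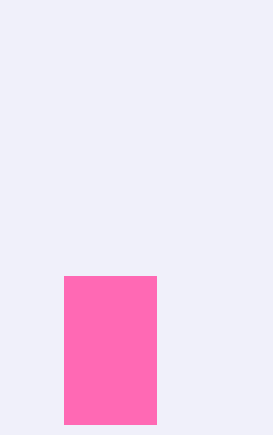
p = 64, q = 276, s = 156, t = 424, col = 'hotpink'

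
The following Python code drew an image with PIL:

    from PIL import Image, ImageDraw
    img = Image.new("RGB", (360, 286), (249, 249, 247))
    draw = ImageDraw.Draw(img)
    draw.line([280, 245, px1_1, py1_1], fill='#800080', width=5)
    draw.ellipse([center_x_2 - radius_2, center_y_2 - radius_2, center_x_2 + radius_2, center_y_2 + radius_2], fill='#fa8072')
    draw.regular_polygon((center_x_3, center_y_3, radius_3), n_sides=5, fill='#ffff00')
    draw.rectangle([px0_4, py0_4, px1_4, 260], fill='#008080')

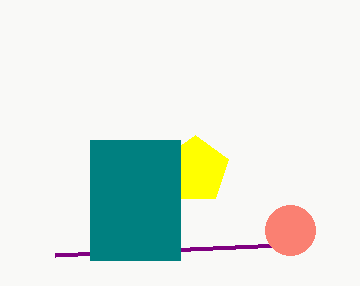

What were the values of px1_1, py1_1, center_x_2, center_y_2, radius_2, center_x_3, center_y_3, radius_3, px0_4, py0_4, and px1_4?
px1_1 = 55; py1_1 = 255; center_x_2 = 290; center_y_2 = 230; radius_2 = 25; center_x_3 = 195; center_y_3 = 170; radius_3 = 35; px0_4 = 90; py0_4 = 140; px1_4 = 180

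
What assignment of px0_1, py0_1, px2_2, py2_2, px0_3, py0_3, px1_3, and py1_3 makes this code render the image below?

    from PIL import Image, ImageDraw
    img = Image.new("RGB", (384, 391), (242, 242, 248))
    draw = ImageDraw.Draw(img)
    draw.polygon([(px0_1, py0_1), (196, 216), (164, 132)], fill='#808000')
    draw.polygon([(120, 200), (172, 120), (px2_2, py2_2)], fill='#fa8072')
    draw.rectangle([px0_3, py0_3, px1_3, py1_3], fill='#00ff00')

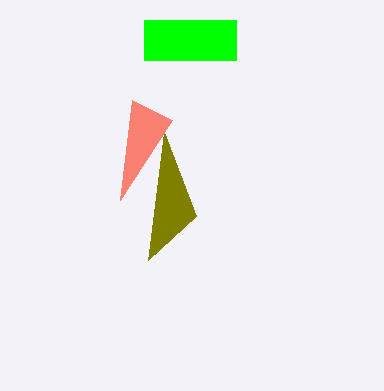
px0_1 = 148, py0_1 = 260, px2_2 = 132, py2_2 = 100, px0_3 = 144, py0_3 = 20, px1_3 = 236, py1_3 = 60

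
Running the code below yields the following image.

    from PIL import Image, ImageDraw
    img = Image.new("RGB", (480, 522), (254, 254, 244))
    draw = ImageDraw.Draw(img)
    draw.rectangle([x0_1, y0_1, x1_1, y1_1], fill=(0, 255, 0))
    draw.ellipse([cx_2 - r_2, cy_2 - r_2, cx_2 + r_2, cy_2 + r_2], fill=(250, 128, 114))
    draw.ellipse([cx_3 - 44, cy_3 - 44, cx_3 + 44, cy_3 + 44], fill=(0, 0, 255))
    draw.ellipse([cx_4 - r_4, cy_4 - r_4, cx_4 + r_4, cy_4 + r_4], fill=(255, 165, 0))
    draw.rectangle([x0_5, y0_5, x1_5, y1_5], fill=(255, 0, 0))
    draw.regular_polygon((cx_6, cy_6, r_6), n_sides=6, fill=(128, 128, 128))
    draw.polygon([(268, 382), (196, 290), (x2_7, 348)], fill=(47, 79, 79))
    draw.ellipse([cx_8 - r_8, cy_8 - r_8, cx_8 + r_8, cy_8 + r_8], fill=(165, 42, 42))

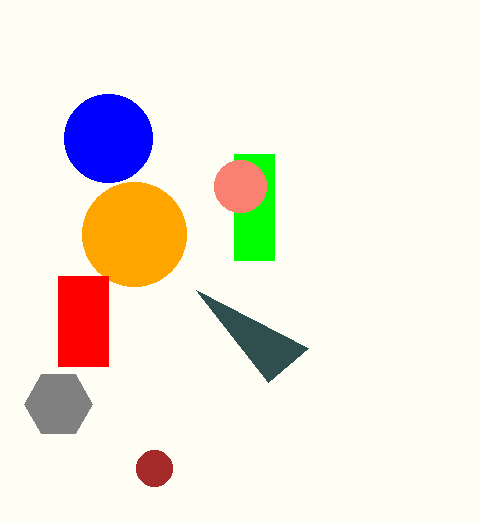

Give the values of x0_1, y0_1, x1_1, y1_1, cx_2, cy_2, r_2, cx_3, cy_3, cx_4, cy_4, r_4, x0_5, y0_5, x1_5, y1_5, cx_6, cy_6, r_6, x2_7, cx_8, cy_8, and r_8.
x0_1 = 234; y0_1 = 154; x1_1 = 274; y1_1 = 260; cx_2 = 240; cy_2 = 186; r_2 = 26; cx_3 = 108; cy_3 = 138; cx_4 = 134; cy_4 = 234; r_4 = 52; x0_5 = 58; y0_5 = 276; x1_5 = 108; y1_5 = 366; cx_6 = 58; cy_6 = 404; r_6 = 34; x2_7 = 308; cx_8 = 154; cy_8 = 468; r_8 = 18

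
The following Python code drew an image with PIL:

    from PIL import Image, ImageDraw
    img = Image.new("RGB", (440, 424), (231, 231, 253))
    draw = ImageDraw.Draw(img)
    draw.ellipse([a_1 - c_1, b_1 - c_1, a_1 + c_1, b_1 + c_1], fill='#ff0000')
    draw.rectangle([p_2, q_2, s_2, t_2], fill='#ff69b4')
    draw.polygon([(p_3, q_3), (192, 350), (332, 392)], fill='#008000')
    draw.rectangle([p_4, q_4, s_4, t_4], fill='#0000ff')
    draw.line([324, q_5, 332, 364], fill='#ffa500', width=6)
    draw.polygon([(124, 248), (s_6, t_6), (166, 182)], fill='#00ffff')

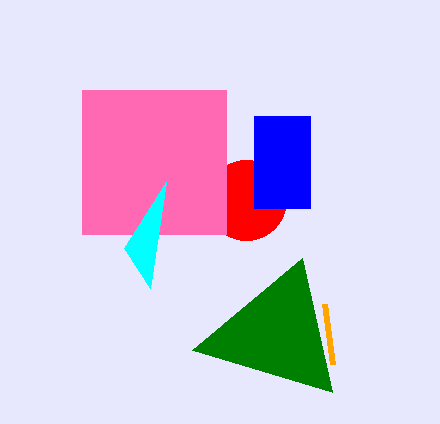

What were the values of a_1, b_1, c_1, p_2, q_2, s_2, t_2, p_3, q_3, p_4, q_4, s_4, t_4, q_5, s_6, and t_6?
a_1 = 246; b_1 = 200; c_1 = 40; p_2 = 82; q_2 = 90; s_2 = 226; t_2 = 234; p_3 = 302; q_3 = 258; p_4 = 254; q_4 = 116; s_4 = 310; t_4 = 208; q_5 = 304; s_6 = 150; t_6 = 288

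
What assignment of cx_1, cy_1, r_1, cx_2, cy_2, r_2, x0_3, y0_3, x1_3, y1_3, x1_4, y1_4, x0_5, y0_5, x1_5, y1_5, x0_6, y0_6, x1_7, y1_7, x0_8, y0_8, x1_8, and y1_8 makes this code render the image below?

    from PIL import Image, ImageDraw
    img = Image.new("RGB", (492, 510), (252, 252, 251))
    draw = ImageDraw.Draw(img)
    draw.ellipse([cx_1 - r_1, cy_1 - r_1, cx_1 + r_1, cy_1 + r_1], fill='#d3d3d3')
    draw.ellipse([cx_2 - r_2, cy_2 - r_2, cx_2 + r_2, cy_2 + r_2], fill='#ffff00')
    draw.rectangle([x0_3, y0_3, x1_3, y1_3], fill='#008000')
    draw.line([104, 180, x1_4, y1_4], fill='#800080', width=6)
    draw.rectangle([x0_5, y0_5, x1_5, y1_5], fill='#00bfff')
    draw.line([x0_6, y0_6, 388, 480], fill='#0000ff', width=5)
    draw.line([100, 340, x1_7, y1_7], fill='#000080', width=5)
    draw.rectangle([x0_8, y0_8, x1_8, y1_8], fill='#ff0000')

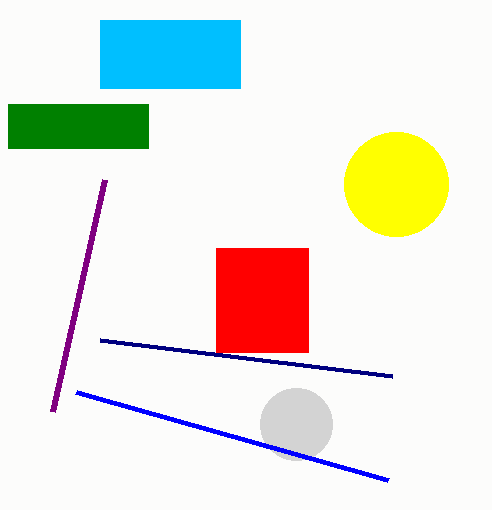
cx_1 = 296, cy_1 = 424, r_1 = 36, cx_2 = 396, cy_2 = 184, r_2 = 52, x0_3 = 8, y0_3 = 104, x1_3 = 148, y1_3 = 148, x1_4 = 52, y1_4 = 412, x0_5 = 100, y0_5 = 20, x1_5 = 240, y1_5 = 88, x0_6 = 76, y0_6 = 392, x1_7 = 392, y1_7 = 376, x0_8 = 216, y0_8 = 248, x1_8 = 308, y1_8 = 352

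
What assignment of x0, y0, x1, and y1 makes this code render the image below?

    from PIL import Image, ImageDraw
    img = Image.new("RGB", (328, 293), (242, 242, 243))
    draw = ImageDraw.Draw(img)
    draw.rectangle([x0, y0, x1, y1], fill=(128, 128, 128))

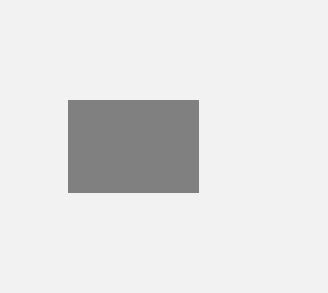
x0 = 68
y0 = 100
x1 = 198
y1 = 192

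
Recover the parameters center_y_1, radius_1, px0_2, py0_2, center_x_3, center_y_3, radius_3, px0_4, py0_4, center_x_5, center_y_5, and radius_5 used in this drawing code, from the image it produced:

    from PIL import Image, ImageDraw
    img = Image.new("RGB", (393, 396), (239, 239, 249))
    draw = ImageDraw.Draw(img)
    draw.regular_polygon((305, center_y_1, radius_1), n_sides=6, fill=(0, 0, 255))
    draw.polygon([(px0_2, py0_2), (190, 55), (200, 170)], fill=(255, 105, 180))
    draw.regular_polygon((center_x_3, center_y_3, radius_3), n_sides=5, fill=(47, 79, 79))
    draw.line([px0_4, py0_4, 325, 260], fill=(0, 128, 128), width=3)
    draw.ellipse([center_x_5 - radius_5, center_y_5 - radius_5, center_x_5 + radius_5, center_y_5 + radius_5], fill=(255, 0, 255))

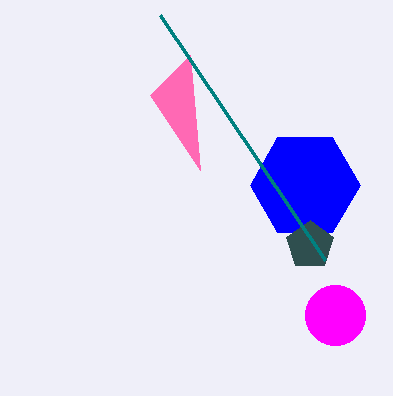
center_y_1 = 185, radius_1 = 55, px0_2 = 150, py0_2 = 95, center_x_3 = 310, center_y_3 = 245, radius_3 = 25, px0_4 = 160, py0_4 = 15, center_x_5 = 335, center_y_5 = 315, radius_5 = 30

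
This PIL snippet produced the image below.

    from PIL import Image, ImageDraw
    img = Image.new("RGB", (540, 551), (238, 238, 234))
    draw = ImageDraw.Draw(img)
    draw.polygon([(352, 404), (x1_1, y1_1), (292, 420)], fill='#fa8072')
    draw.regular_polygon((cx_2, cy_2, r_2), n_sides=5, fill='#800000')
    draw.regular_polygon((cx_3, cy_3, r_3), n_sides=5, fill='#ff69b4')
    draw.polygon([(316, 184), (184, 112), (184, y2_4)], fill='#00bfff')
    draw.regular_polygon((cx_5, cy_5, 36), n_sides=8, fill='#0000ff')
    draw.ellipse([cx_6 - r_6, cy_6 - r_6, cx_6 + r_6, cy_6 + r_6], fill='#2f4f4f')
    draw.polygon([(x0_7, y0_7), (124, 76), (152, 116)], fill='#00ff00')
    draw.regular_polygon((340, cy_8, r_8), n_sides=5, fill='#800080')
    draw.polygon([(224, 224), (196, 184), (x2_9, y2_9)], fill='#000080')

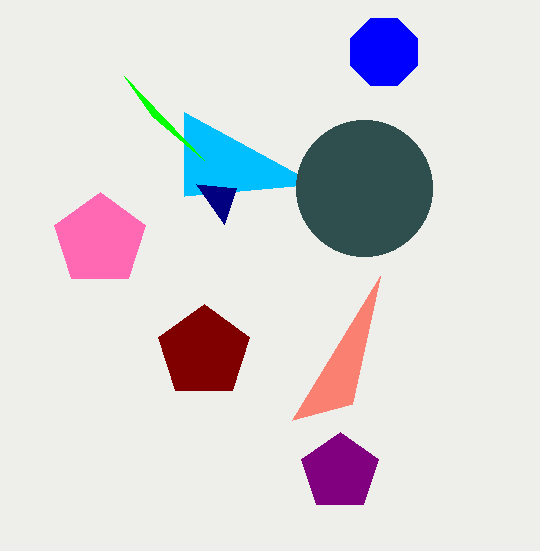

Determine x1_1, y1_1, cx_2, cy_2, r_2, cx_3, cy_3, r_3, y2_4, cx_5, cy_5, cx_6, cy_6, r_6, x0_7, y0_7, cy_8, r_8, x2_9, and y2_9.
x1_1 = 380; y1_1 = 276; cx_2 = 204; cy_2 = 352; r_2 = 48; cx_3 = 100; cy_3 = 240; r_3 = 48; y2_4 = 196; cx_5 = 384; cy_5 = 52; cx_6 = 364; cy_6 = 188; r_6 = 68; x0_7 = 204; y0_7 = 160; cy_8 = 472; r_8 = 40; x2_9 = 236; y2_9 = 188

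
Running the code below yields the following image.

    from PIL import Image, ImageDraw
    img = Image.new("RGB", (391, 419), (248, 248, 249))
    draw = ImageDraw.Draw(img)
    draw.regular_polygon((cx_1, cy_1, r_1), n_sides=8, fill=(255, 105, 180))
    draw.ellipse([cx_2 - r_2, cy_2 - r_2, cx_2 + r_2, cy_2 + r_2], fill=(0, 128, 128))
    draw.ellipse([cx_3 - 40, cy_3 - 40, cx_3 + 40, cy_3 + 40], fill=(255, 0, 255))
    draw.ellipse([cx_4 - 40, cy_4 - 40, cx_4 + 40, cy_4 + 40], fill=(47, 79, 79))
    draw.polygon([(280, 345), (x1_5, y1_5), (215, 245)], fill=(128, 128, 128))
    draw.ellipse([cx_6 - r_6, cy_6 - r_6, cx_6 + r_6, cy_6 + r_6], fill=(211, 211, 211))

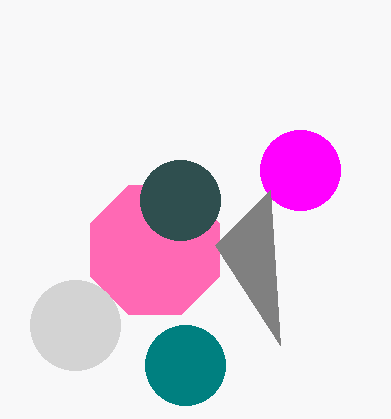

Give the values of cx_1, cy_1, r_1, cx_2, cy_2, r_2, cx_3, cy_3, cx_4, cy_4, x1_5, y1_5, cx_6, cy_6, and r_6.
cx_1 = 155, cy_1 = 250, r_1 = 70, cx_2 = 185, cy_2 = 365, r_2 = 40, cx_3 = 300, cy_3 = 170, cx_4 = 180, cy_4 = 200, x1_5 = 270, y1_5 = 190, cx_6 = 75, cy_6 = 325, r_6 = 45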